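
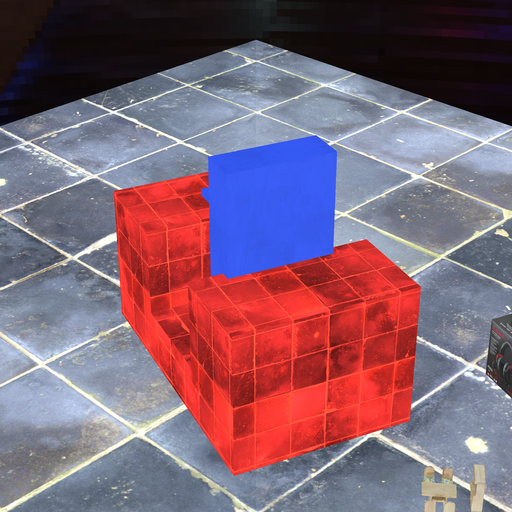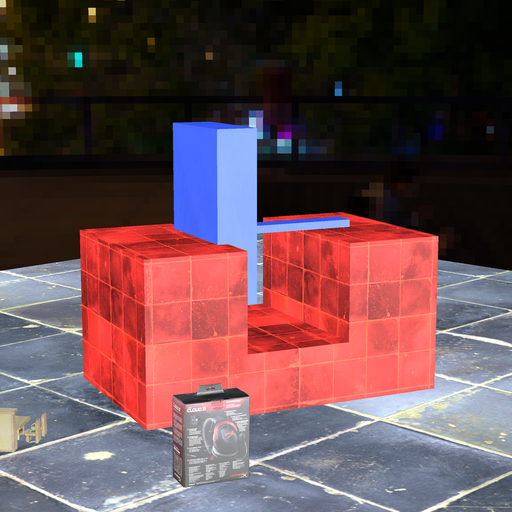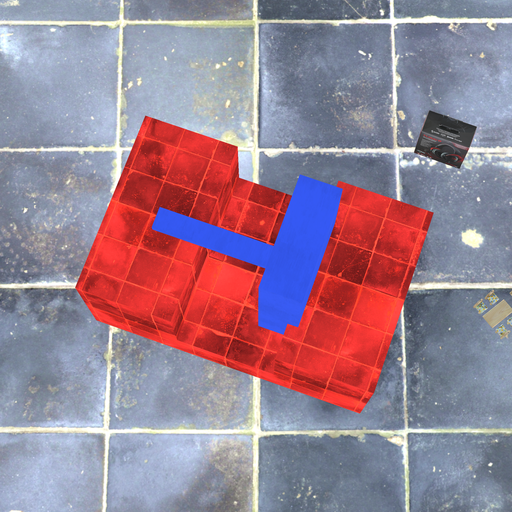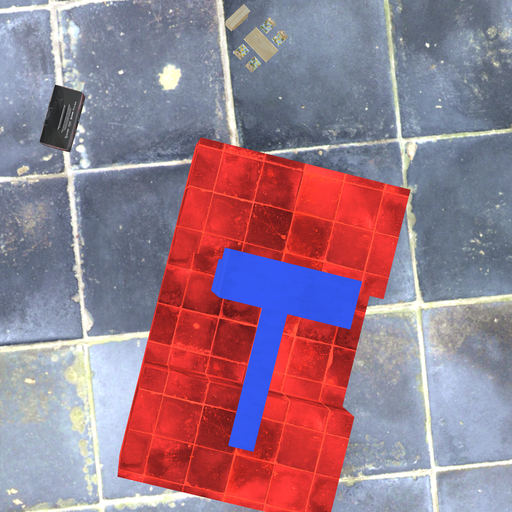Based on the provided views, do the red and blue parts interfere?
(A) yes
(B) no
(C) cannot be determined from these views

(A) yes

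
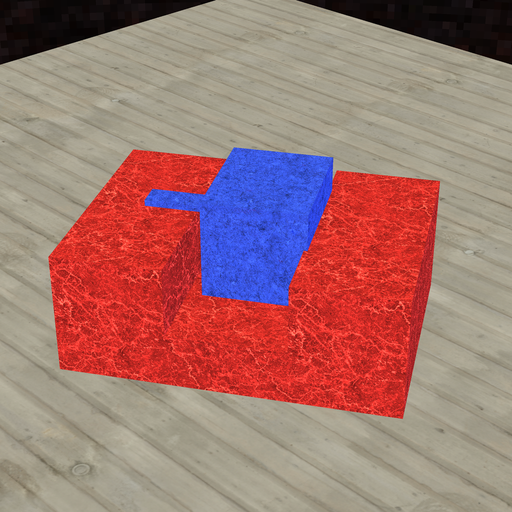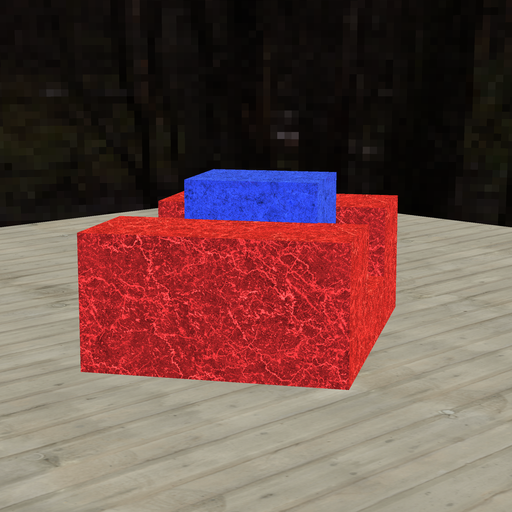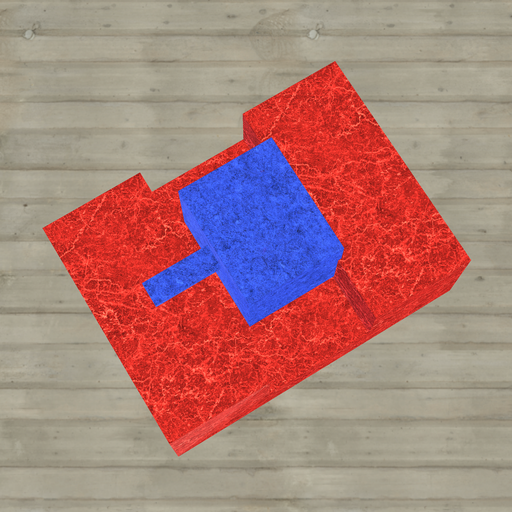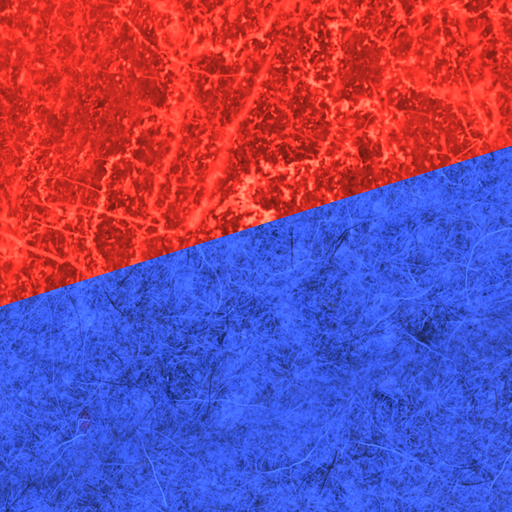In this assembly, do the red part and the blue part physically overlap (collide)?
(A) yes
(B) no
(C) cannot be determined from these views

(A) yes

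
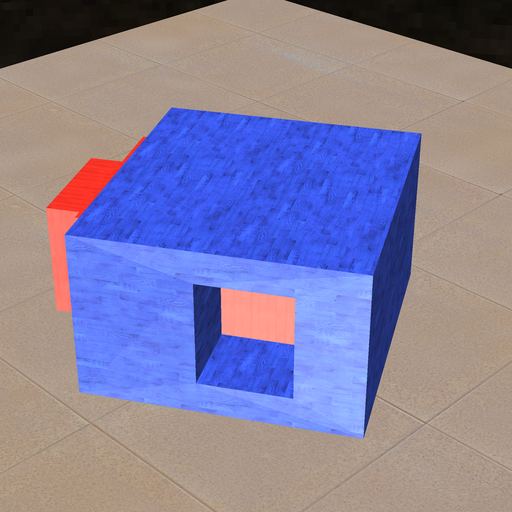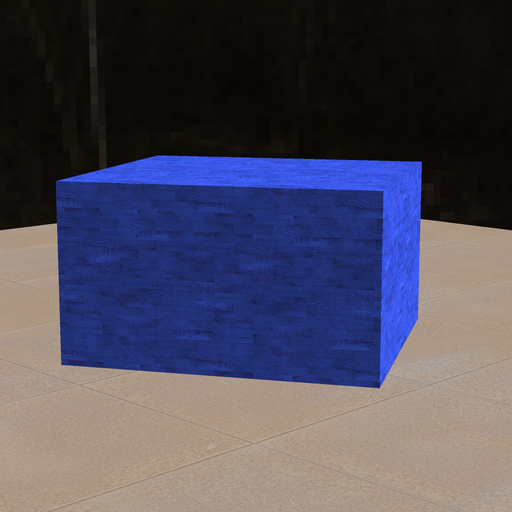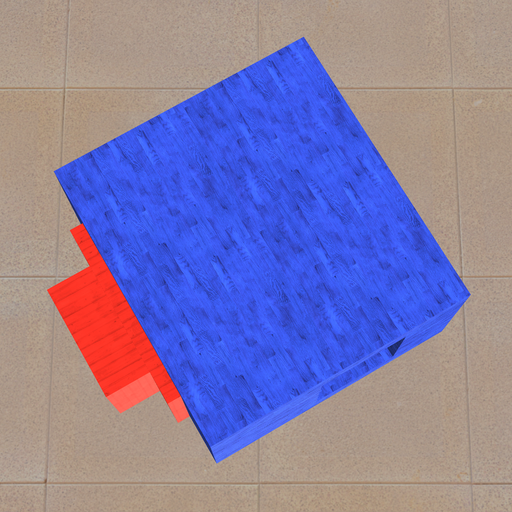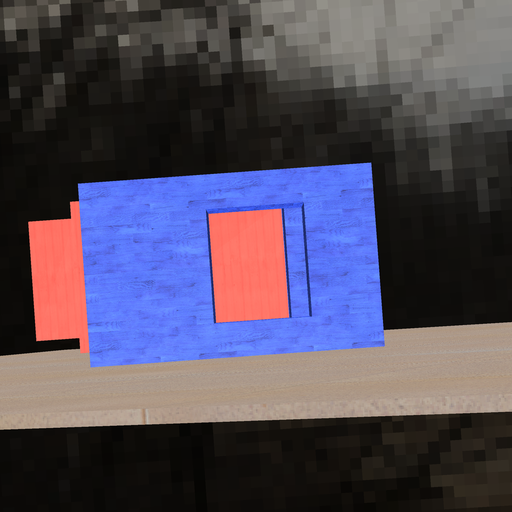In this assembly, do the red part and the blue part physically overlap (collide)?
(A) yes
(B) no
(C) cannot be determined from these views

(B) no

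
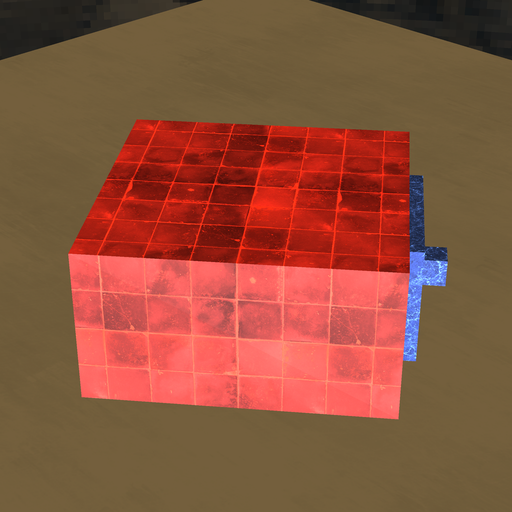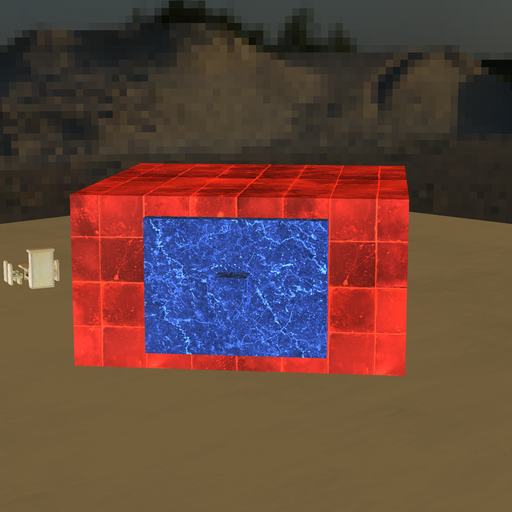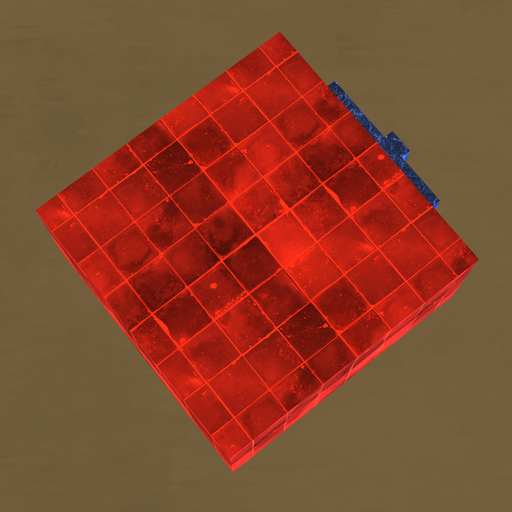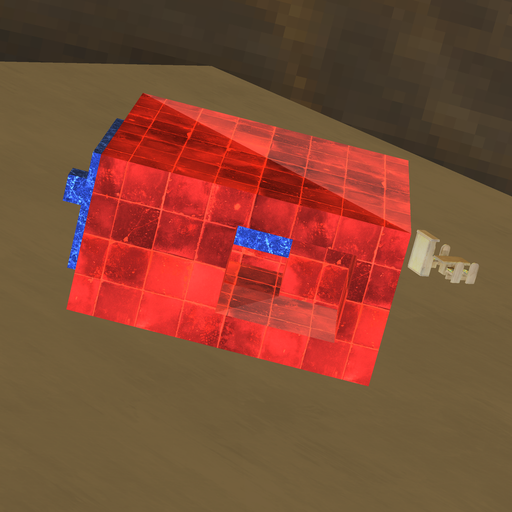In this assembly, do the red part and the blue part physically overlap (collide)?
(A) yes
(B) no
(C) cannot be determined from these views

(A) yes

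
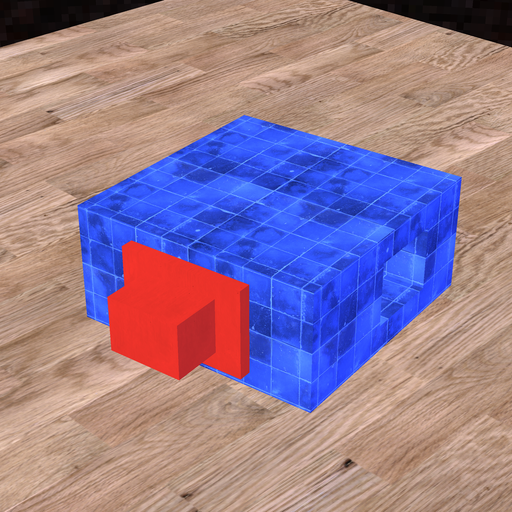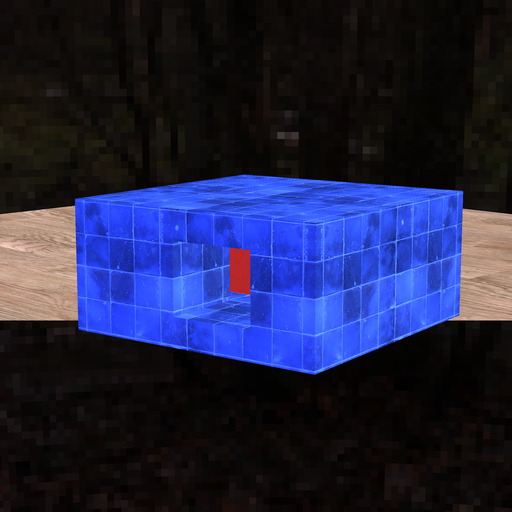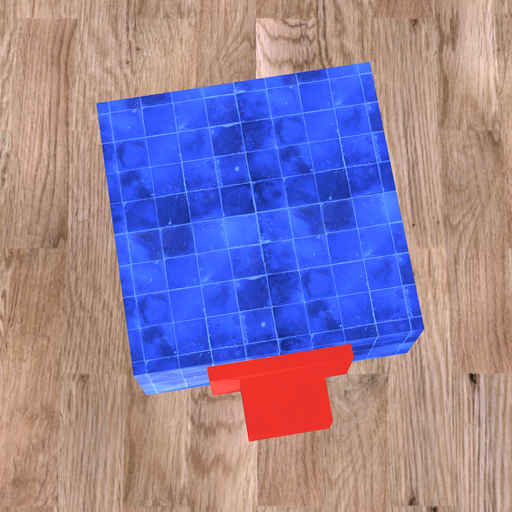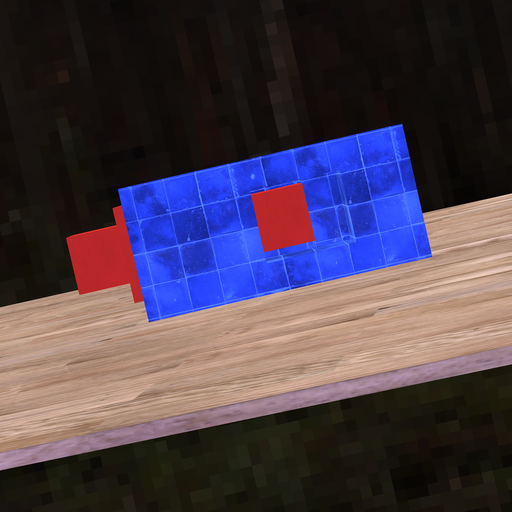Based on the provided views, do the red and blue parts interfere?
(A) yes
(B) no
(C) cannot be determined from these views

(A) yes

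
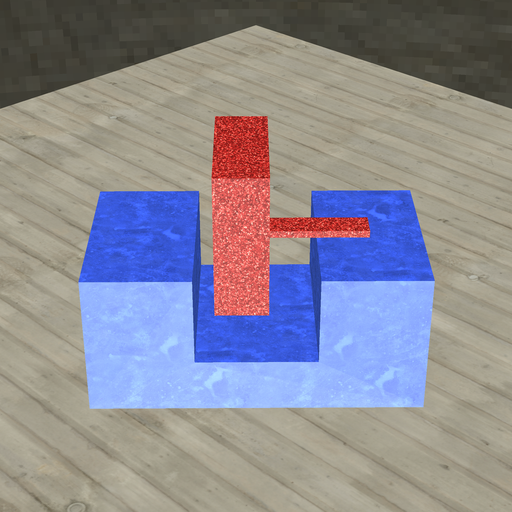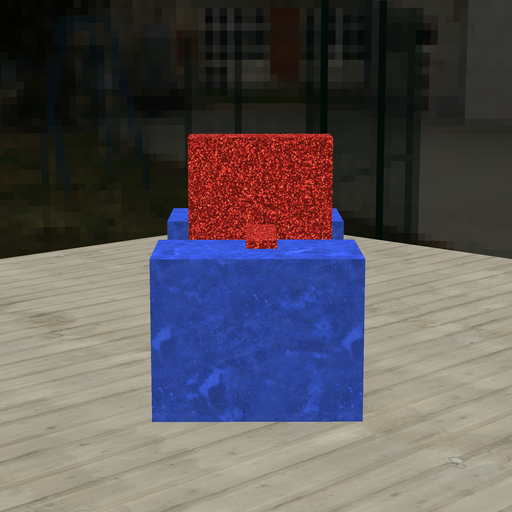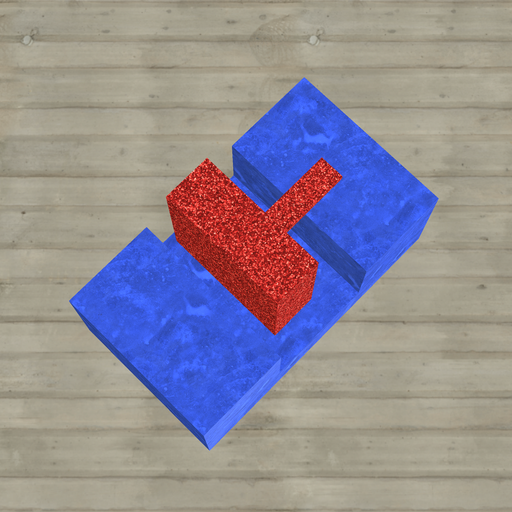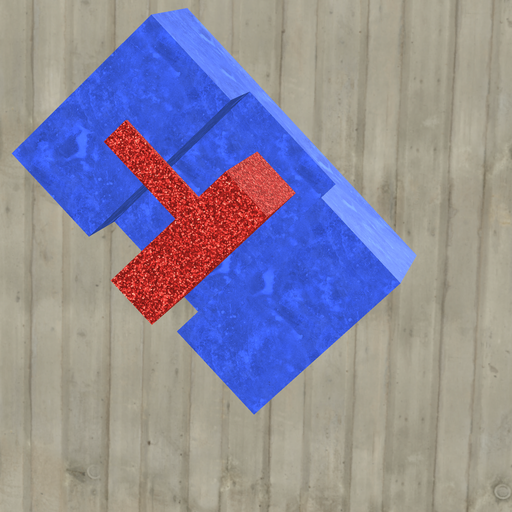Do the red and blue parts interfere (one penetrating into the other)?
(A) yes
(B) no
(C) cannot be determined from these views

(B) no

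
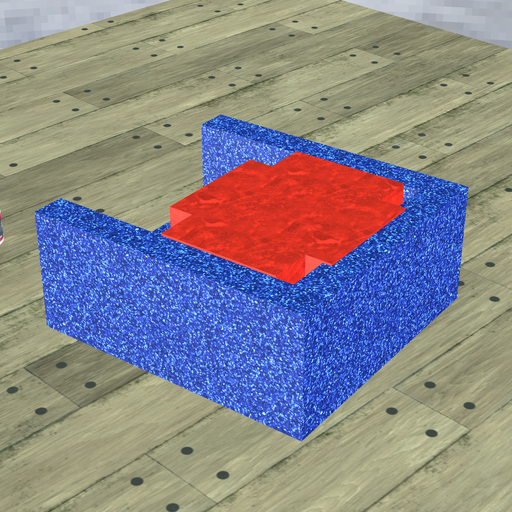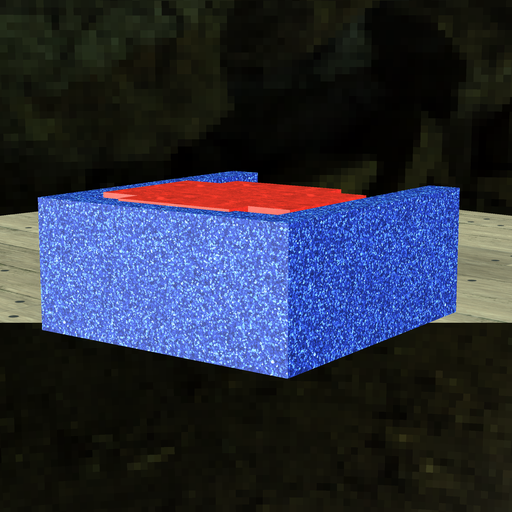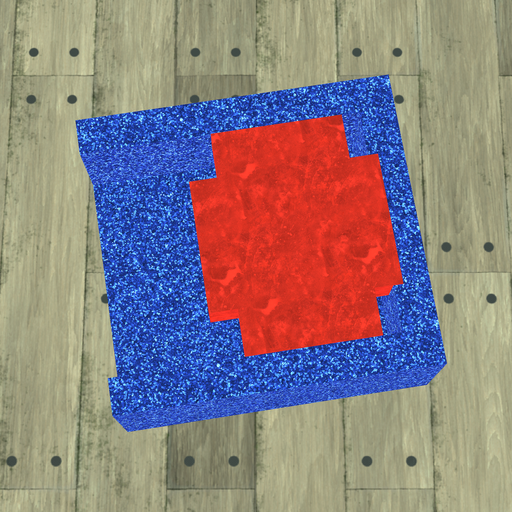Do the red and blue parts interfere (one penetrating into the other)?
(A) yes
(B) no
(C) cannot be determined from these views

(A) yes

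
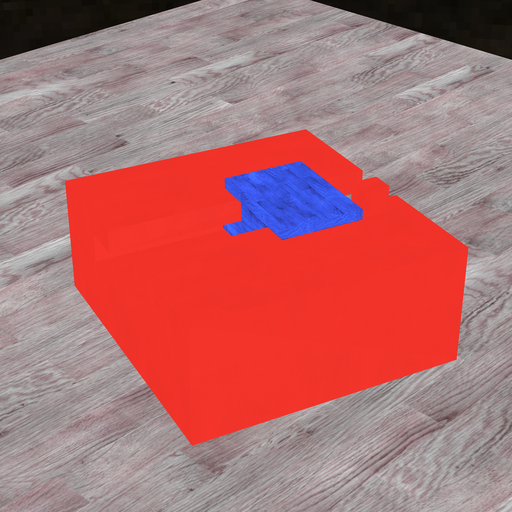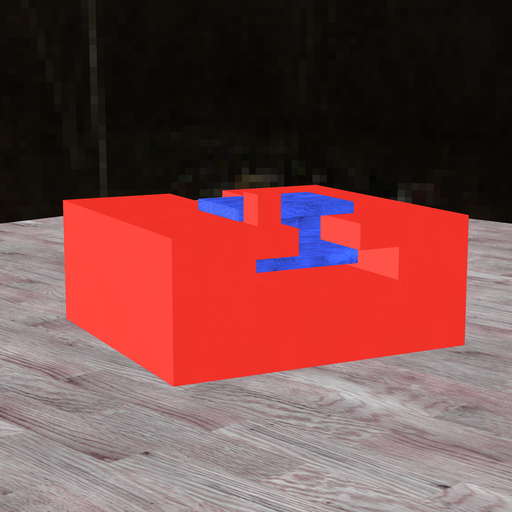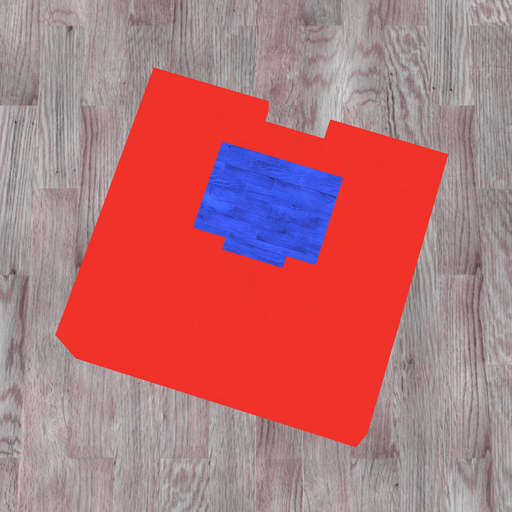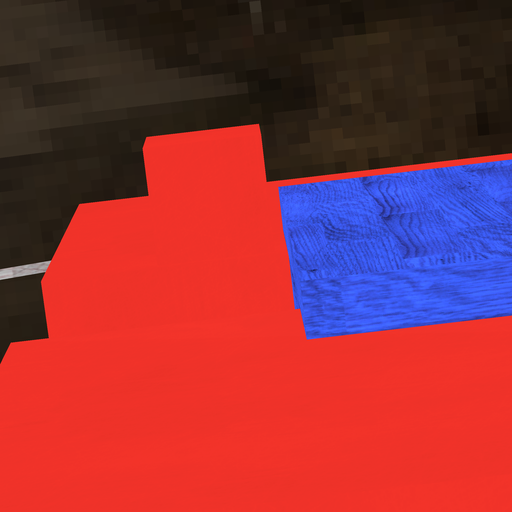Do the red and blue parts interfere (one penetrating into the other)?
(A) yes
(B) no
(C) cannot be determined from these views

(B) no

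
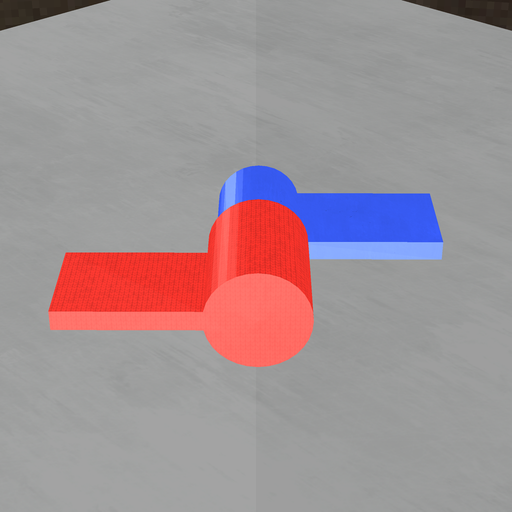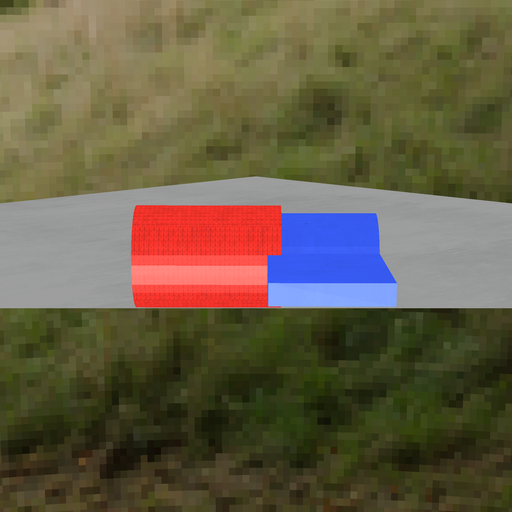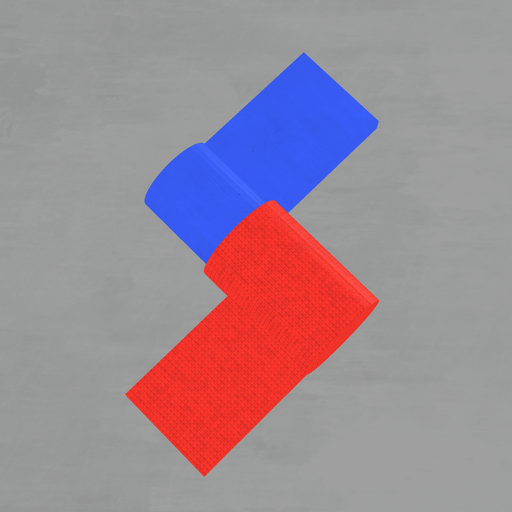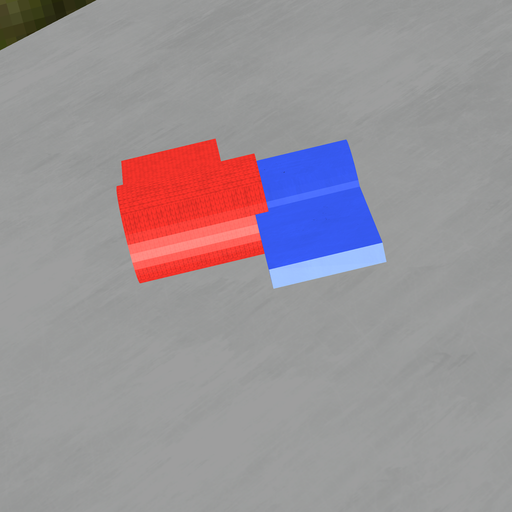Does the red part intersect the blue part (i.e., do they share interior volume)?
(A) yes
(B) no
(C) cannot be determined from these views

(A) yes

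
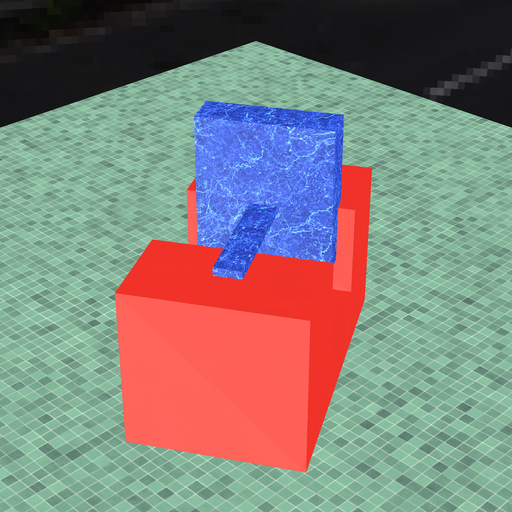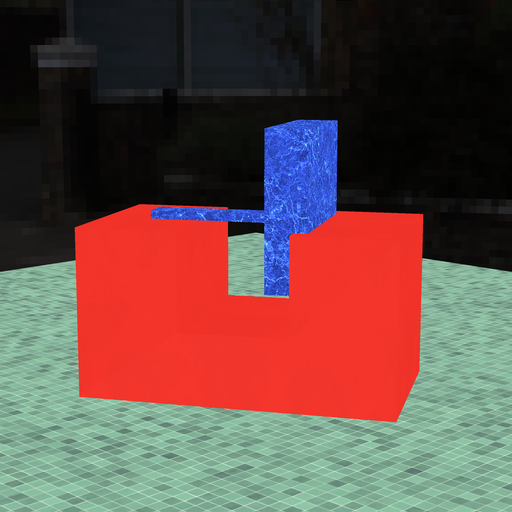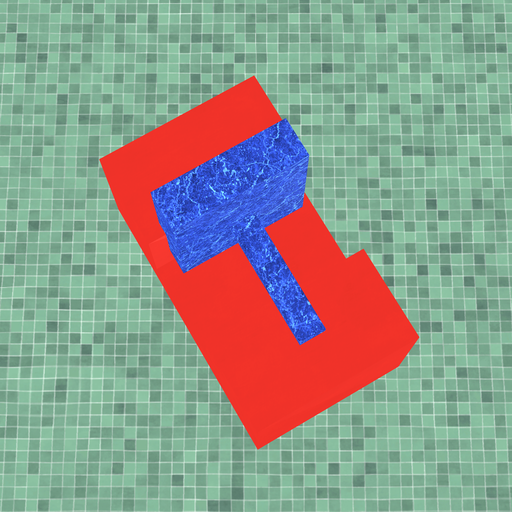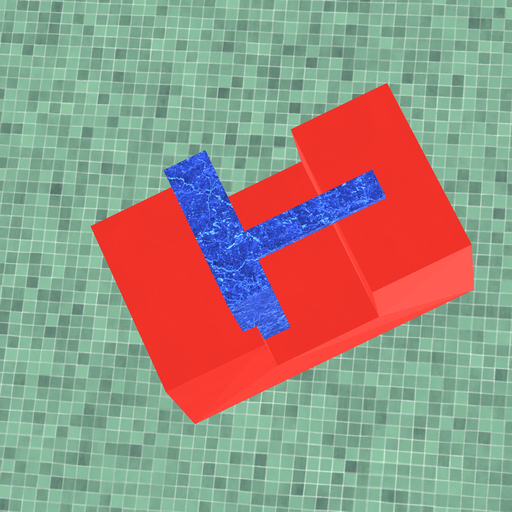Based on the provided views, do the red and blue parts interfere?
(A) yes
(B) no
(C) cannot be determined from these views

(A) yes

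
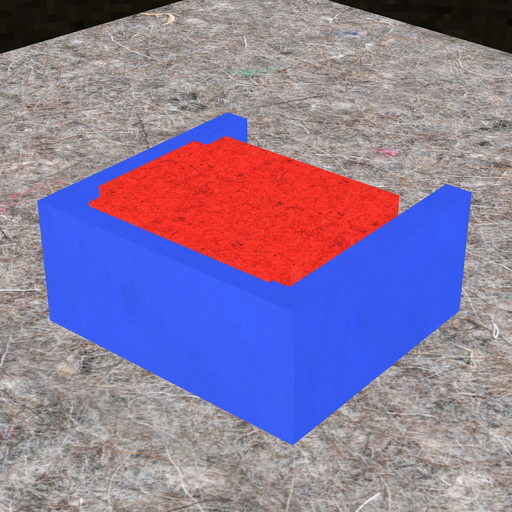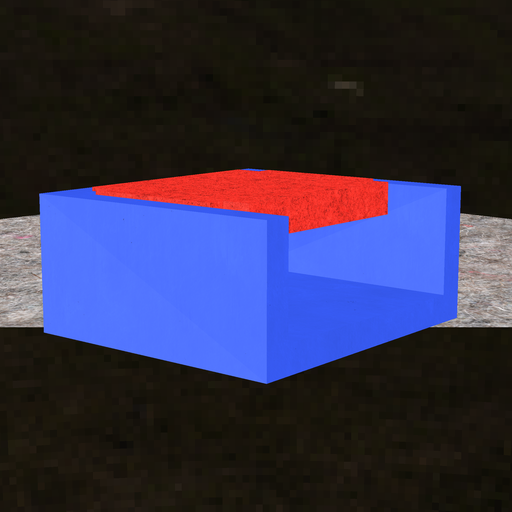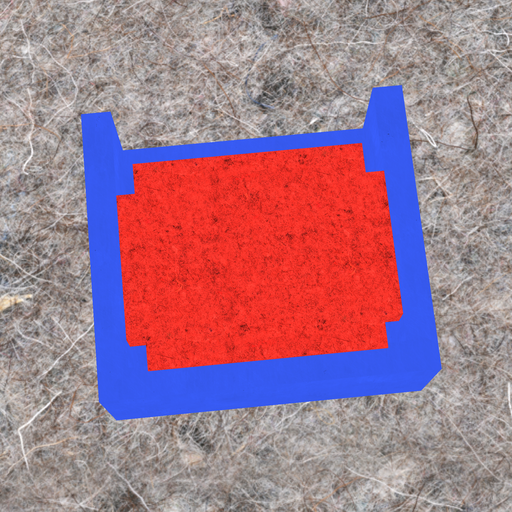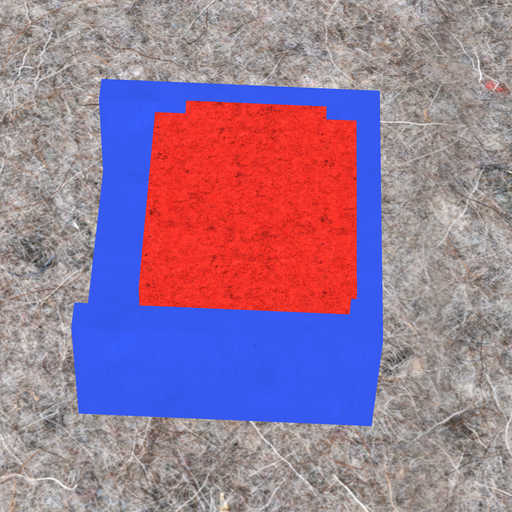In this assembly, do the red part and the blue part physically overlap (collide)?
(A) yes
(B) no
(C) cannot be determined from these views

(A) yes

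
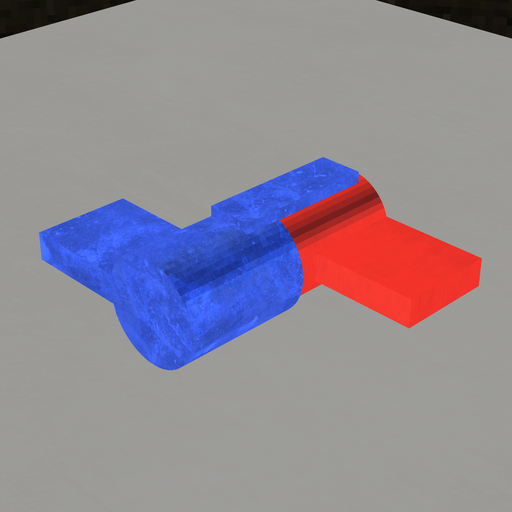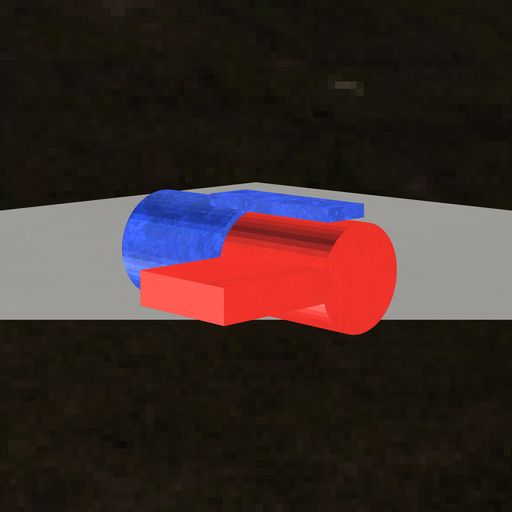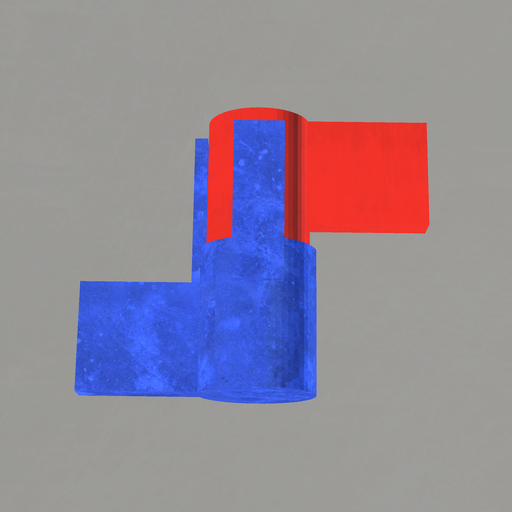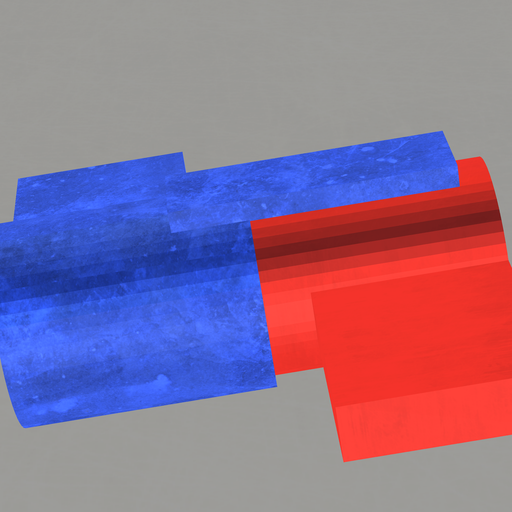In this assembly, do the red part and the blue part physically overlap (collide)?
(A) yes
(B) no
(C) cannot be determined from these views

(A) yes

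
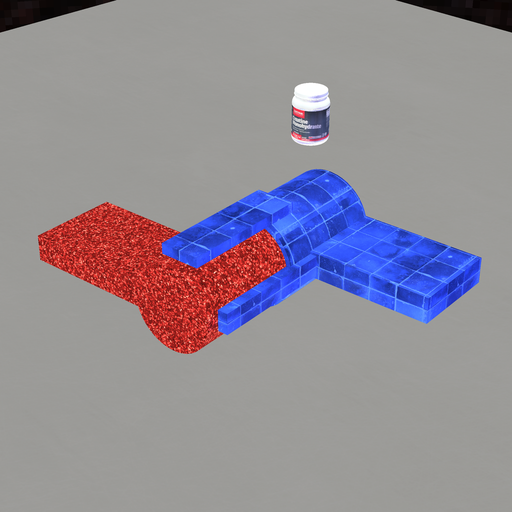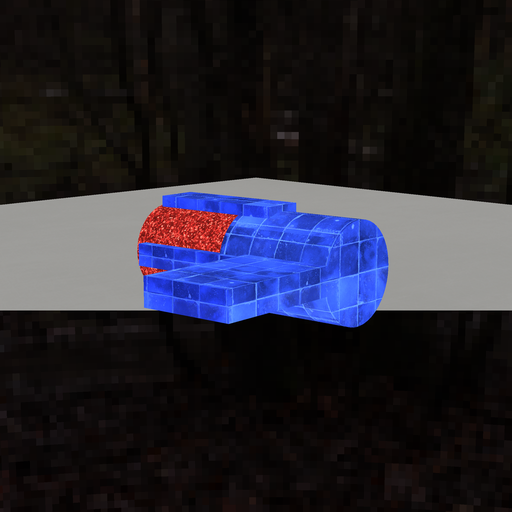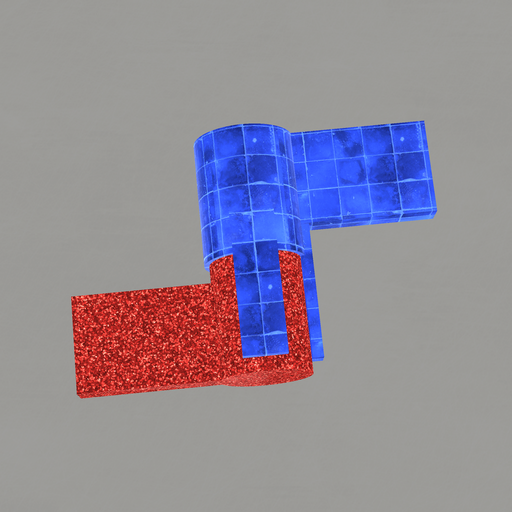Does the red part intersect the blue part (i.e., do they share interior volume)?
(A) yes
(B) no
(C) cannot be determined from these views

(A) yes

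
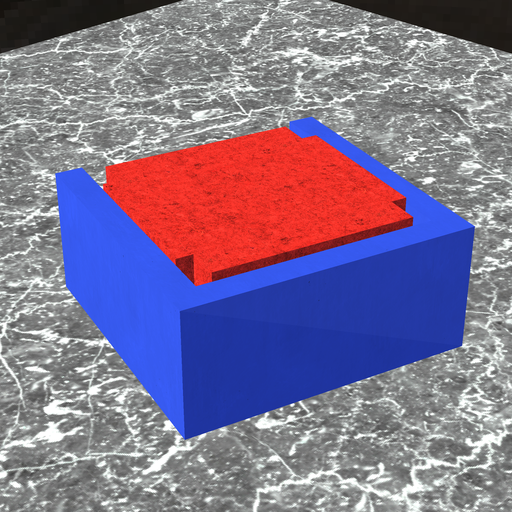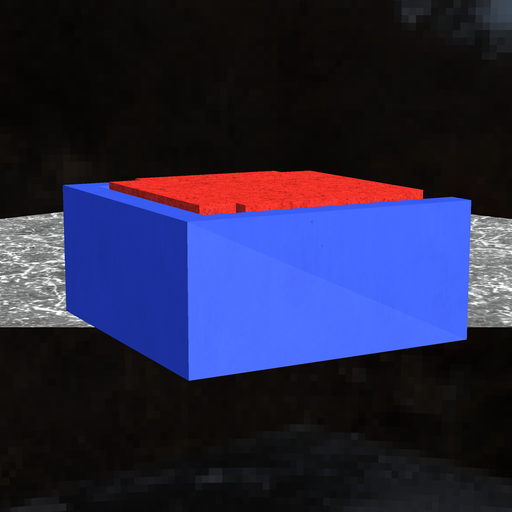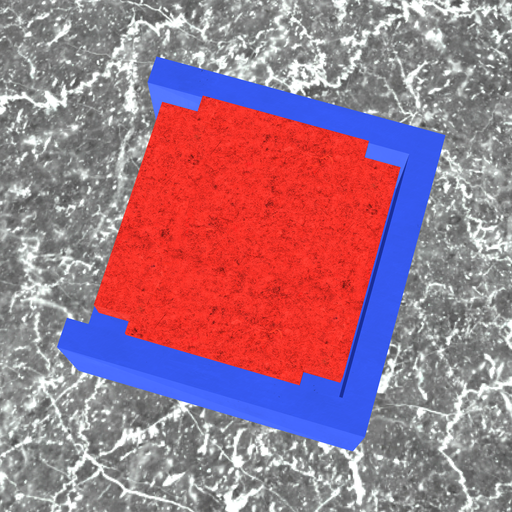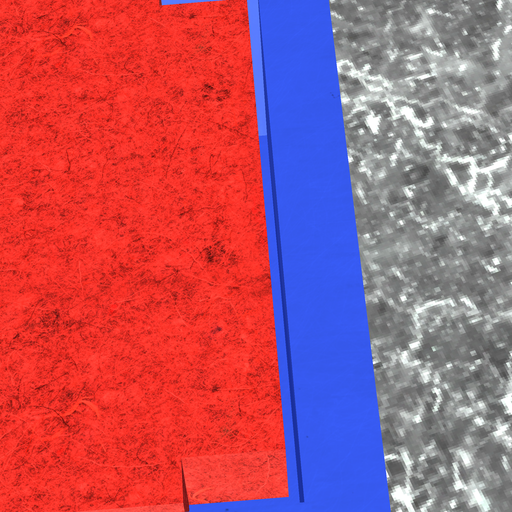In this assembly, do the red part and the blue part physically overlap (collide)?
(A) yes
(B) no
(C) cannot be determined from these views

(B) no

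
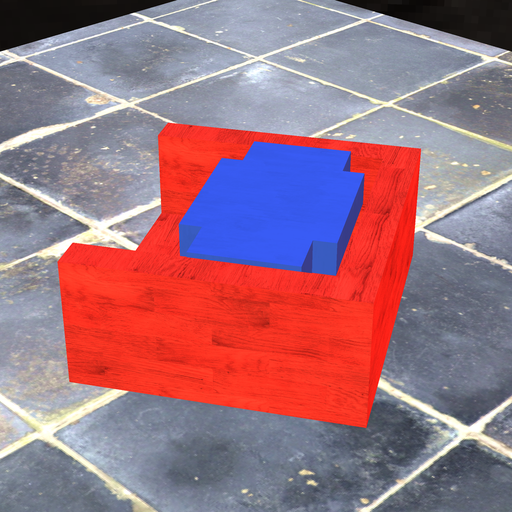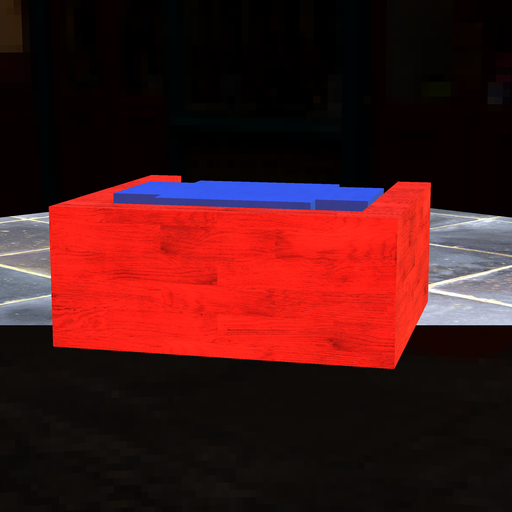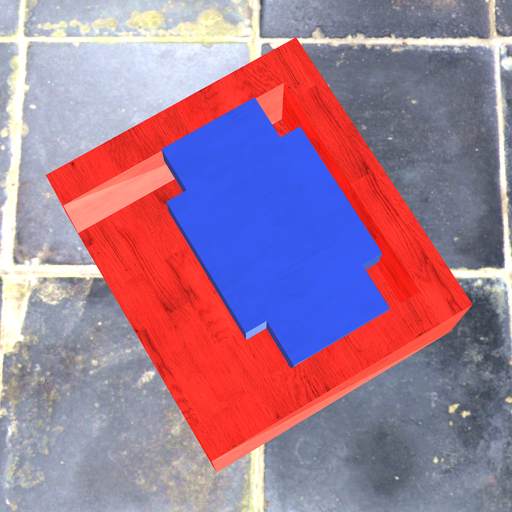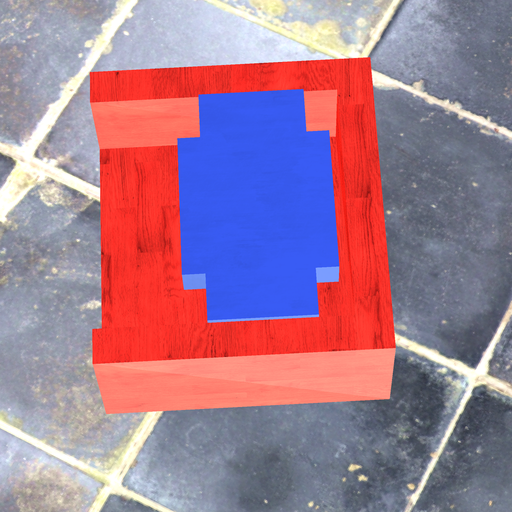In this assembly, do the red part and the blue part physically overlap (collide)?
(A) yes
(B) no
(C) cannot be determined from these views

(B) no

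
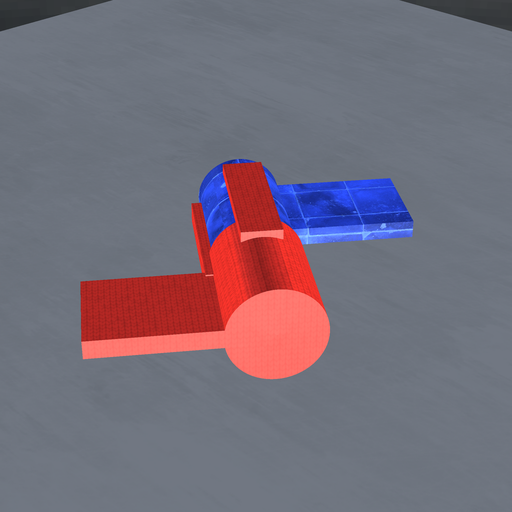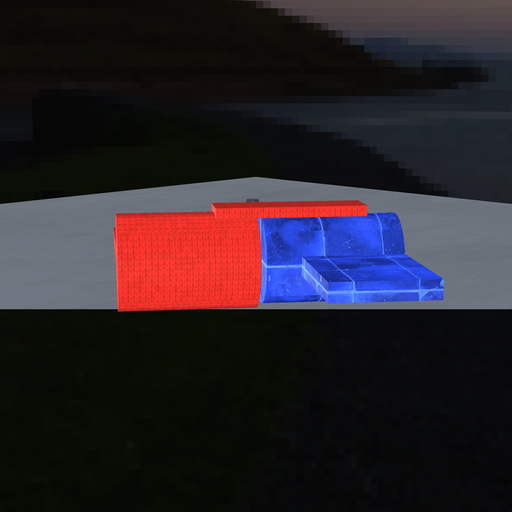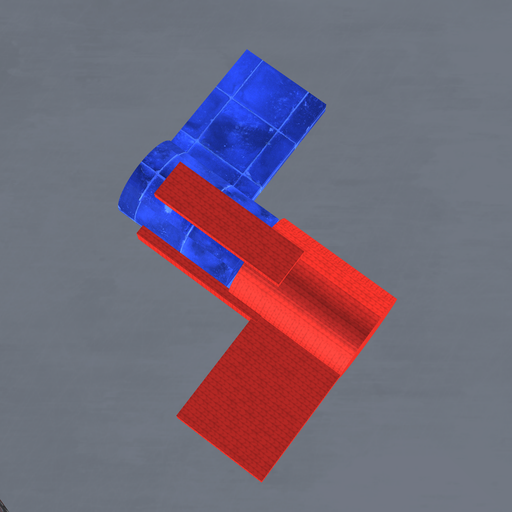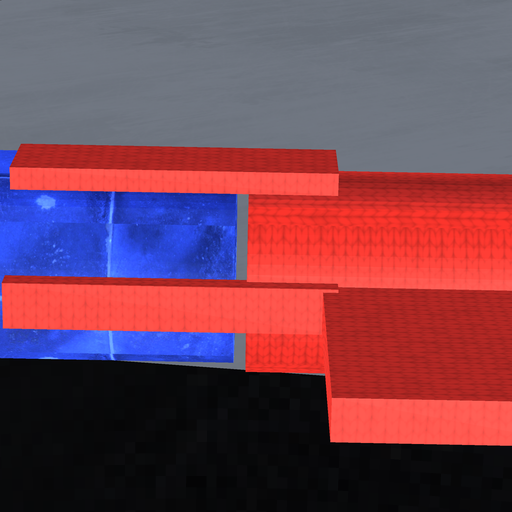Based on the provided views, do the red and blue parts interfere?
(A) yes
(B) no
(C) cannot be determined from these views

(B) no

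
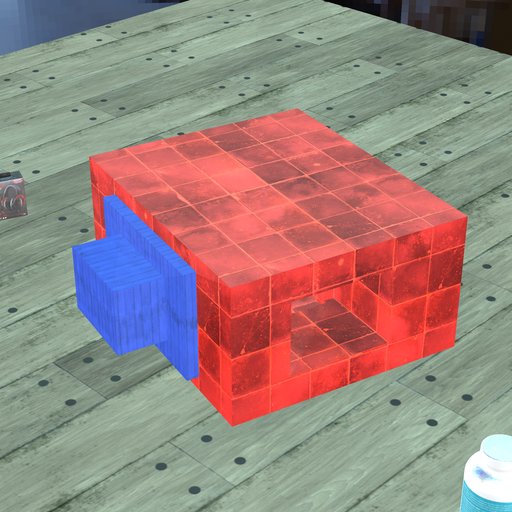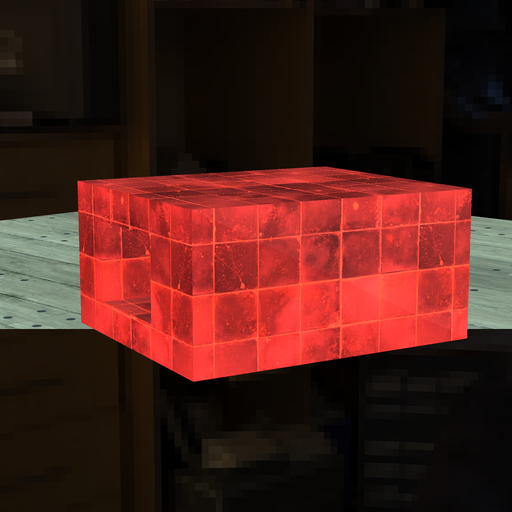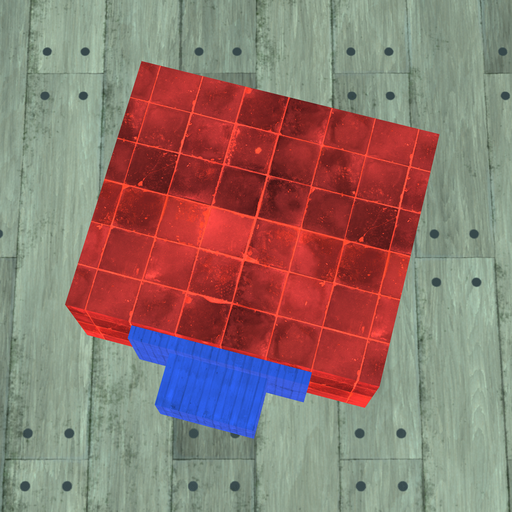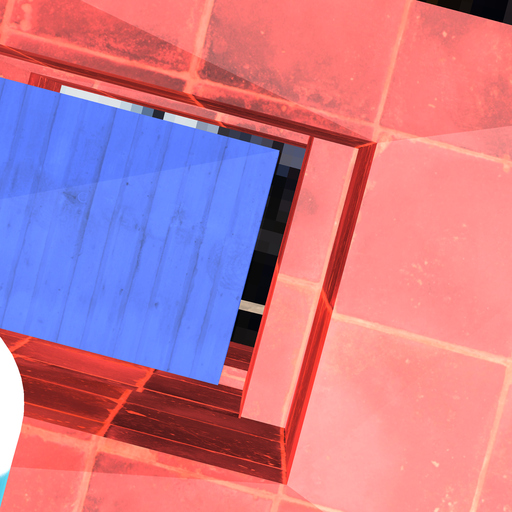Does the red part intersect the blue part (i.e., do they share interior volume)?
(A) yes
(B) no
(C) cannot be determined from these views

(B) no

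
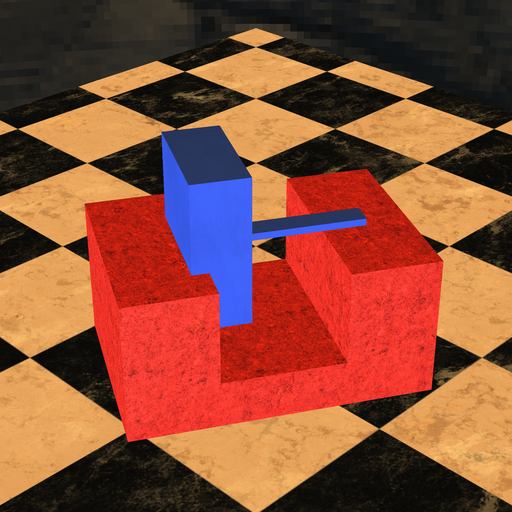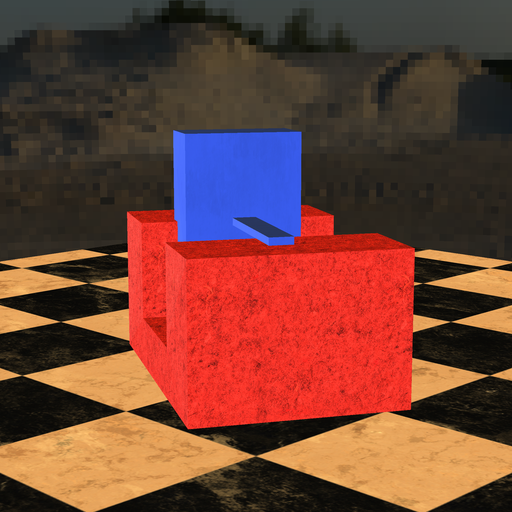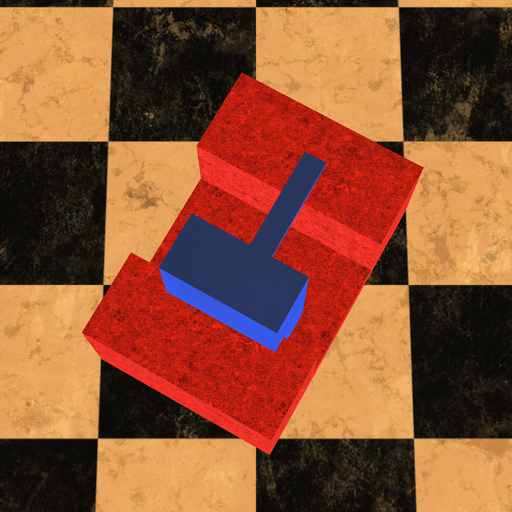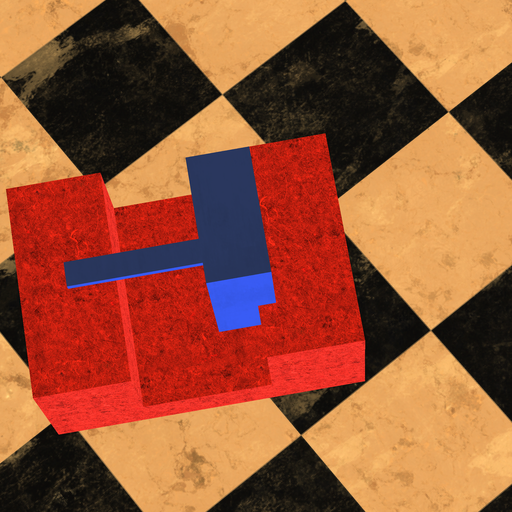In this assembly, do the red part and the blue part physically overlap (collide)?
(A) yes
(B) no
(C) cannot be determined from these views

(A) yes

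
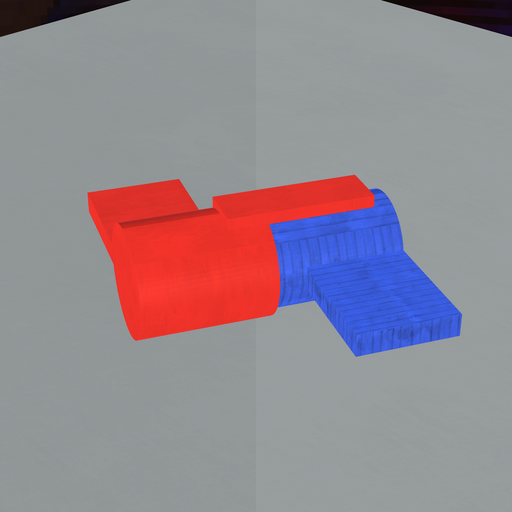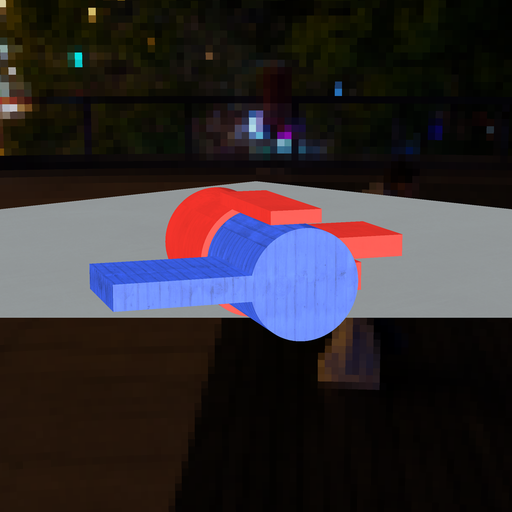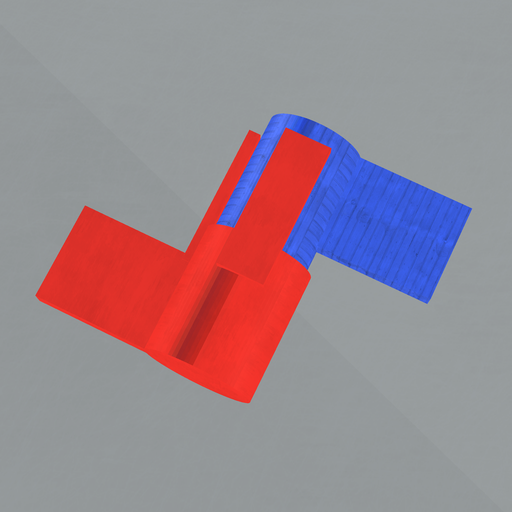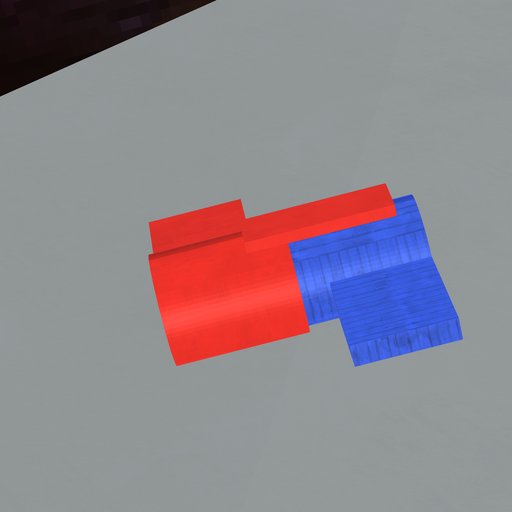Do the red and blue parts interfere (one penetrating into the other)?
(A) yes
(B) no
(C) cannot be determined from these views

(A) yes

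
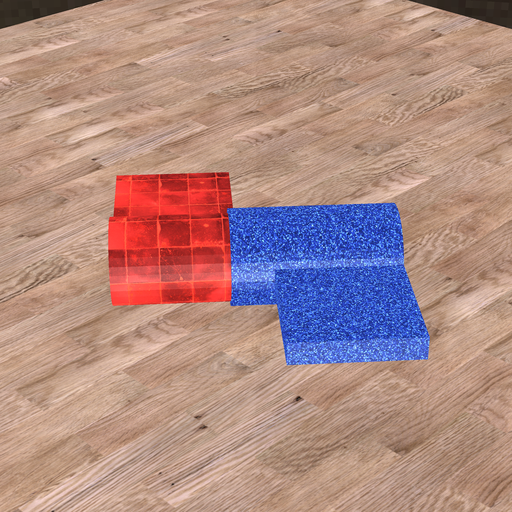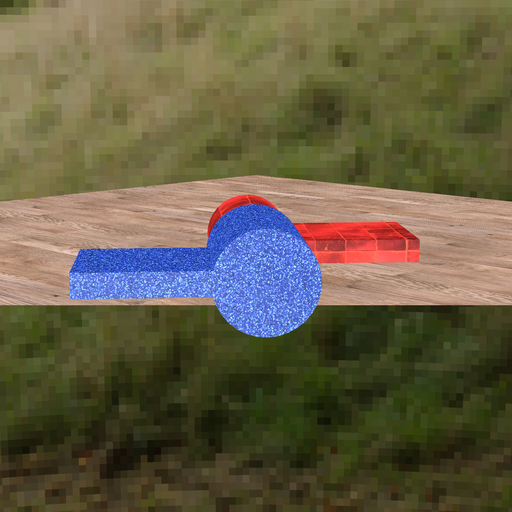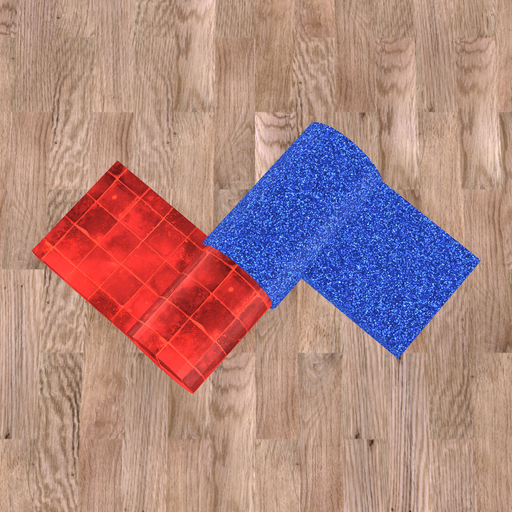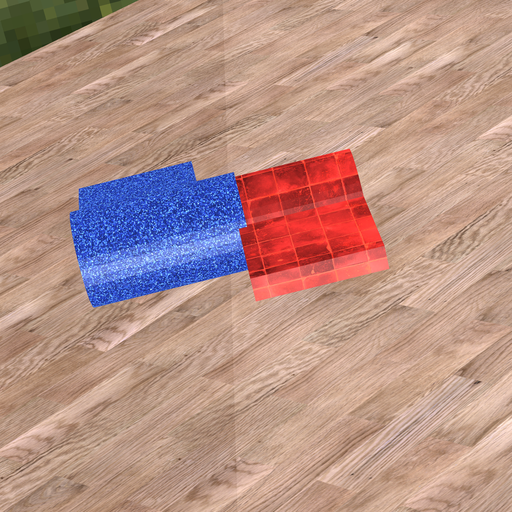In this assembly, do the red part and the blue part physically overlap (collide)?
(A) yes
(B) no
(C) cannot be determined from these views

(A) yes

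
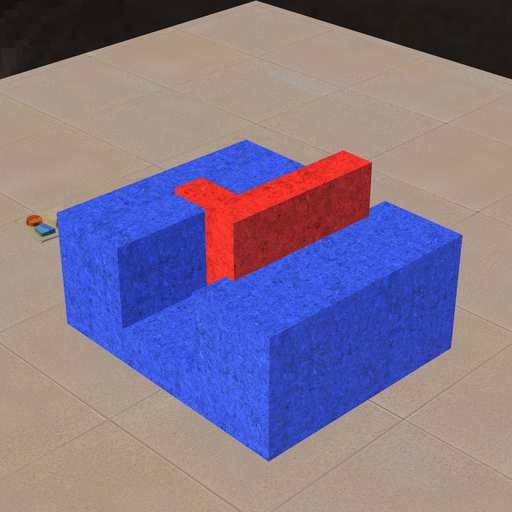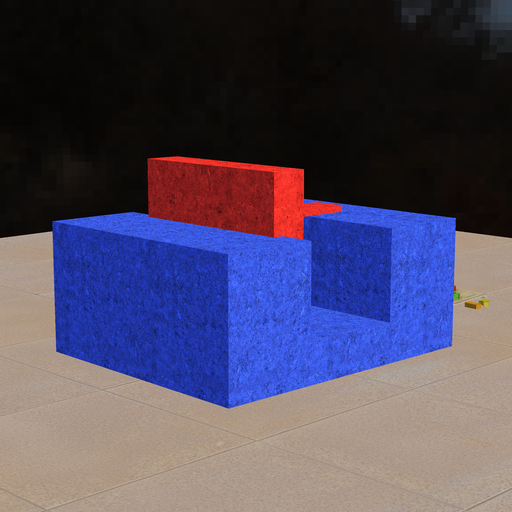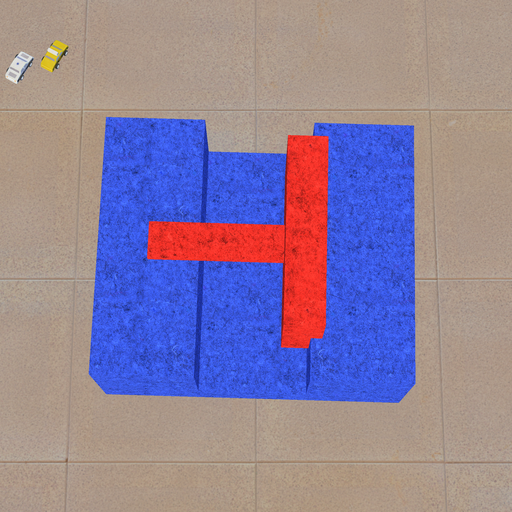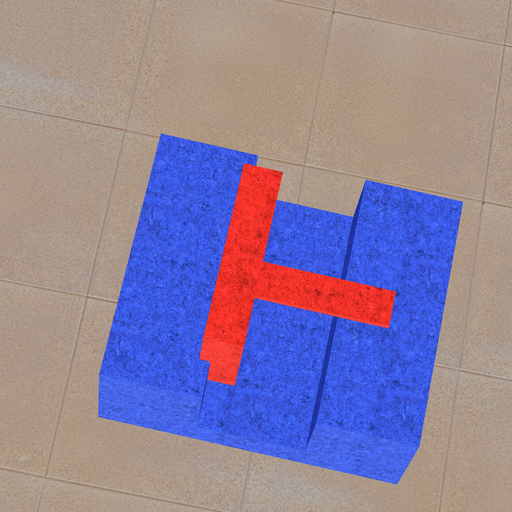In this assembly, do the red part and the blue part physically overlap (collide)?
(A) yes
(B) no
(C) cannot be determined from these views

(A) yes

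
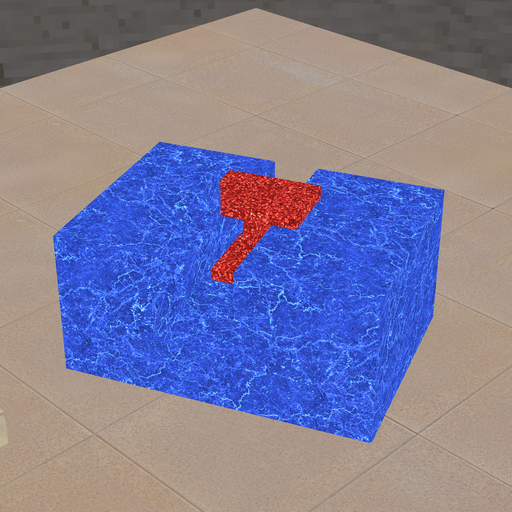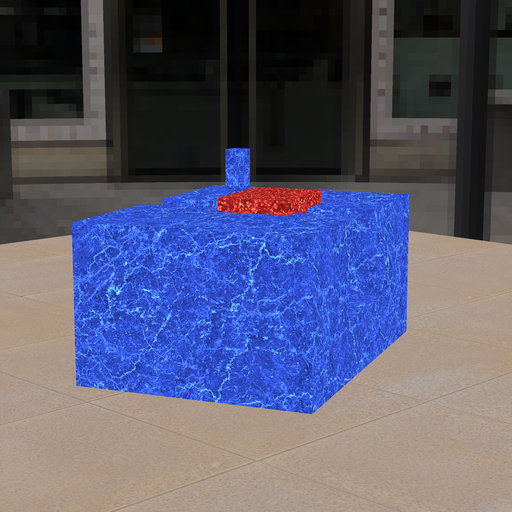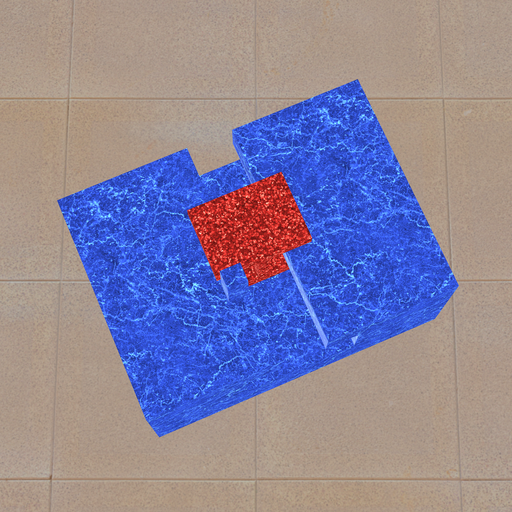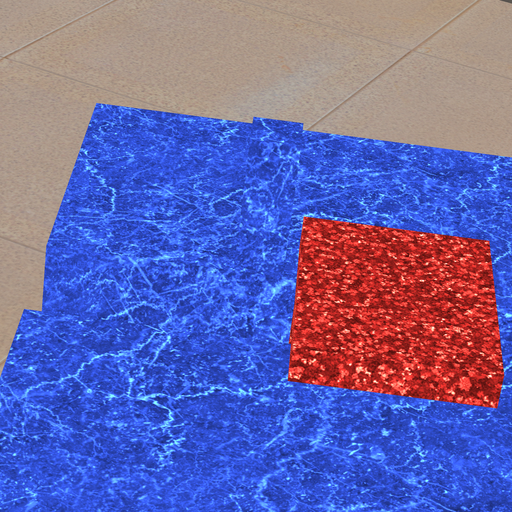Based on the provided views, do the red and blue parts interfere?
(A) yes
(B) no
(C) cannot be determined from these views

(B) no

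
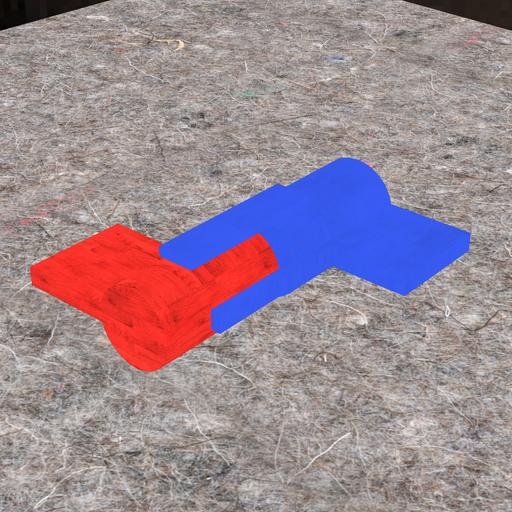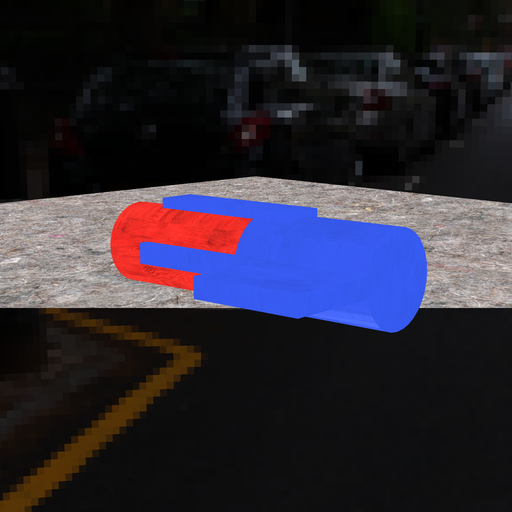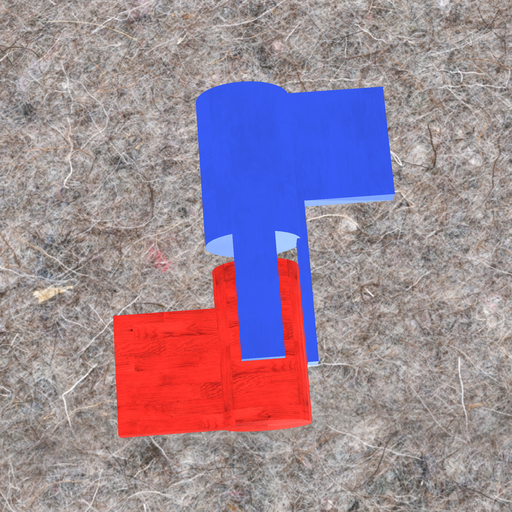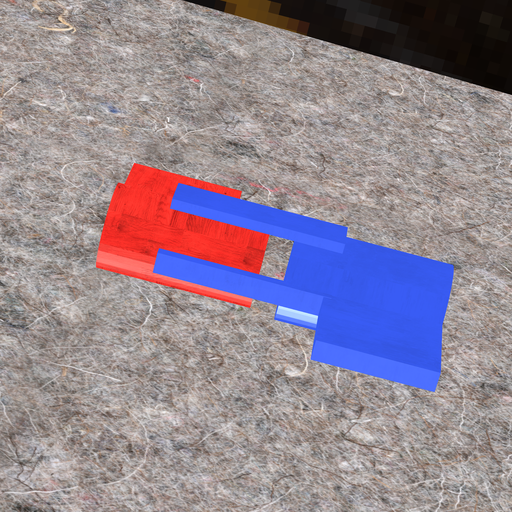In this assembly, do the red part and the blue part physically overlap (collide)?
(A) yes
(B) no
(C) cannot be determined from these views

(B) no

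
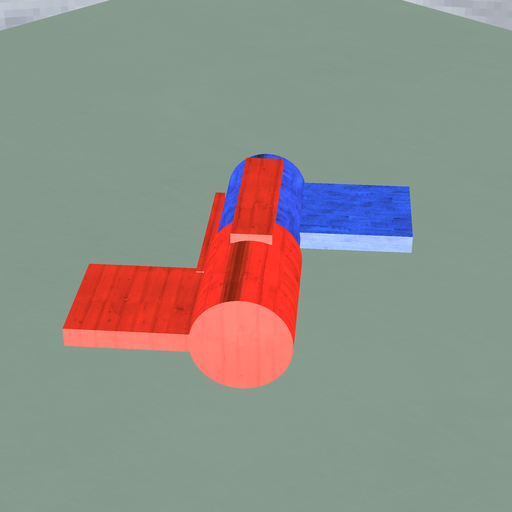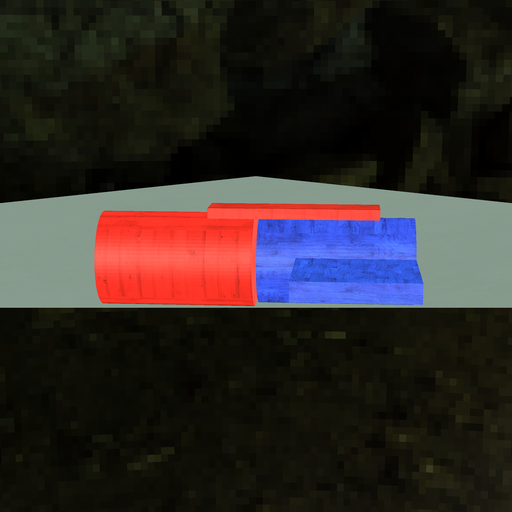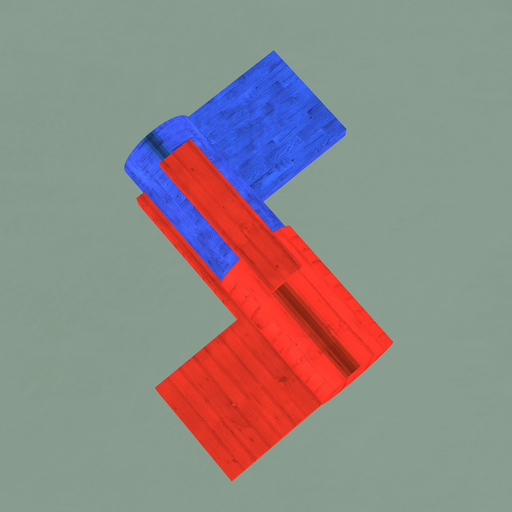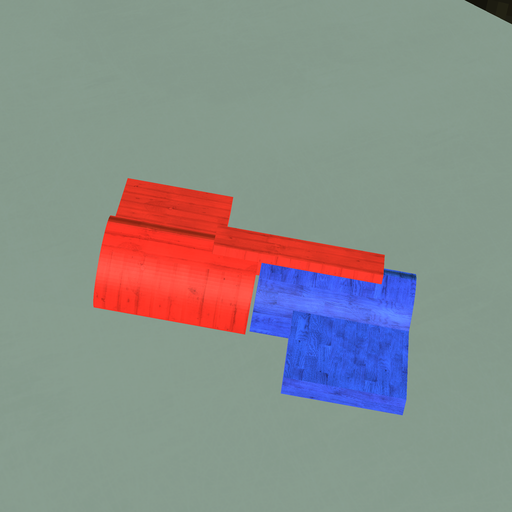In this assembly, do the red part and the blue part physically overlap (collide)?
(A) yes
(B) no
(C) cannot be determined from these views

(B) no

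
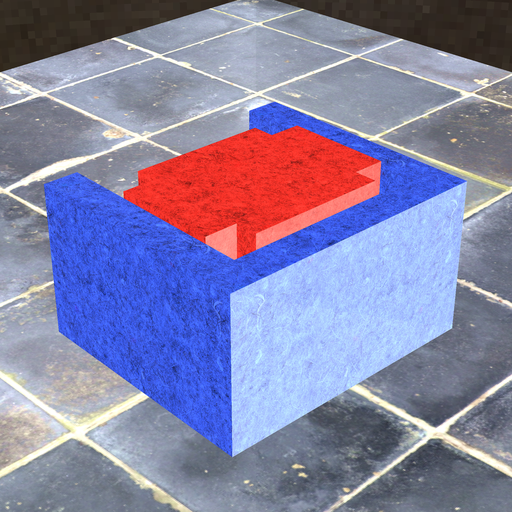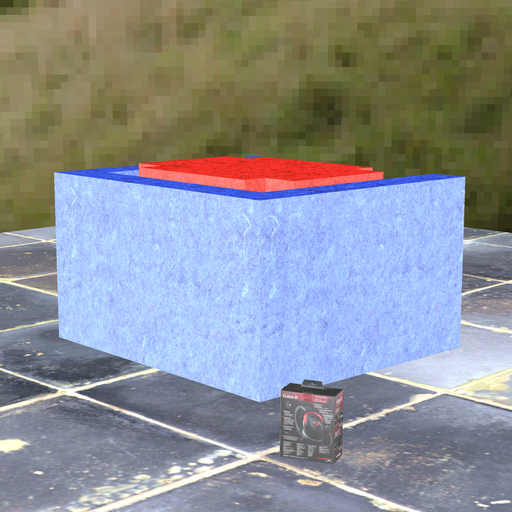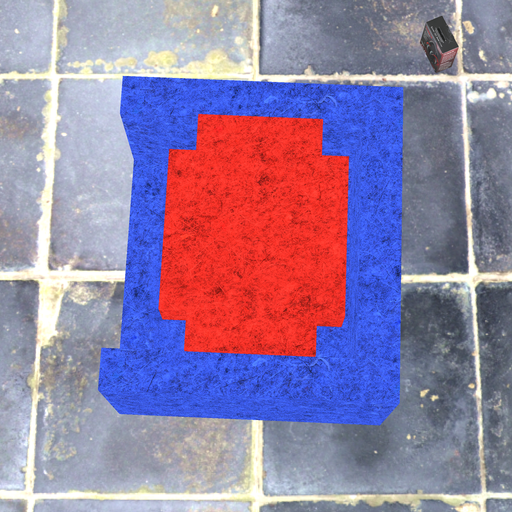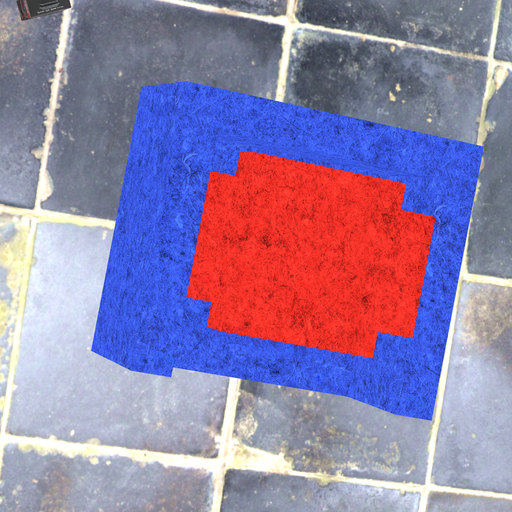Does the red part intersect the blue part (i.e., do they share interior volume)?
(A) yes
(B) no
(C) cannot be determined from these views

(B) no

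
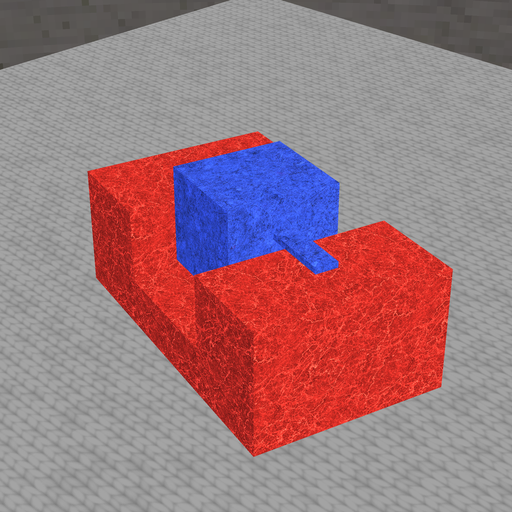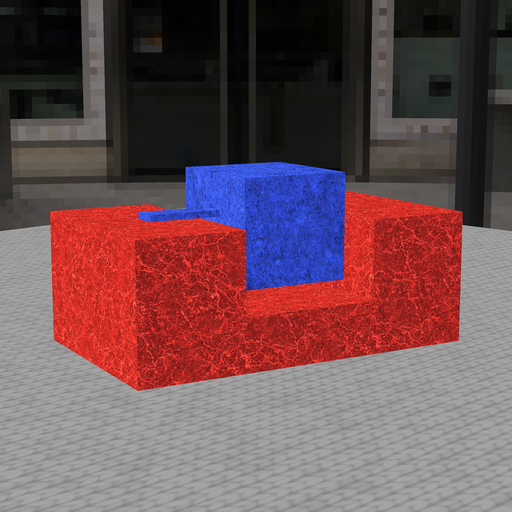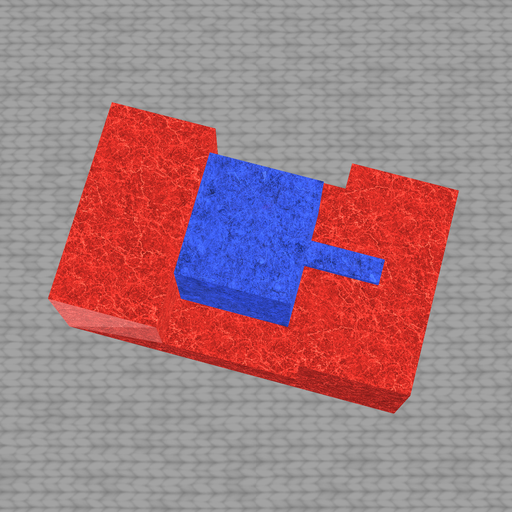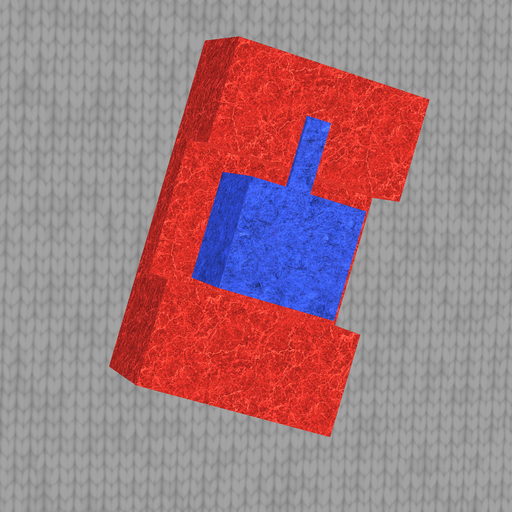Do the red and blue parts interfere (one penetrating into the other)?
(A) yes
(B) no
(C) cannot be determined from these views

(B) no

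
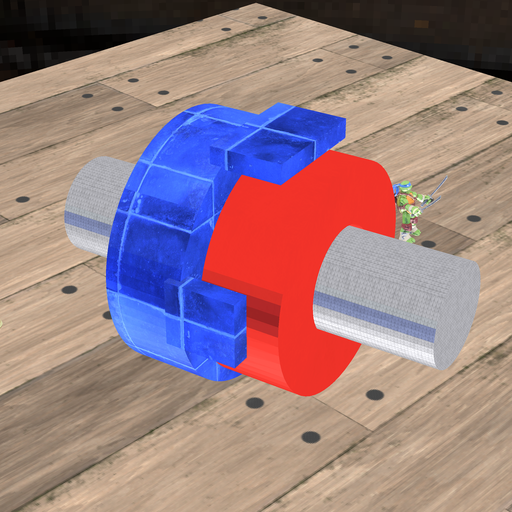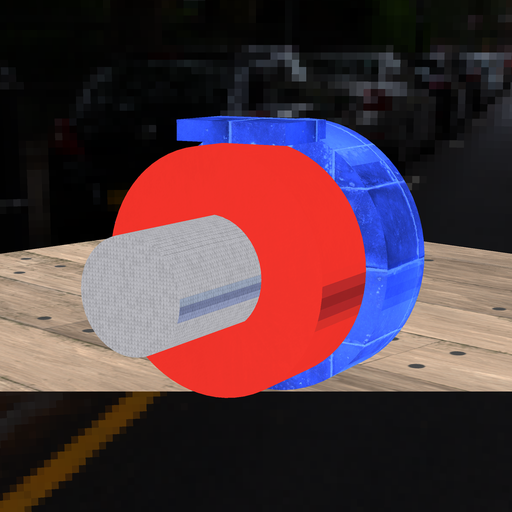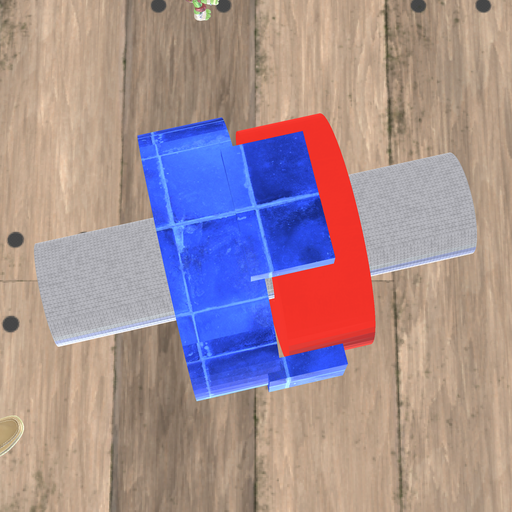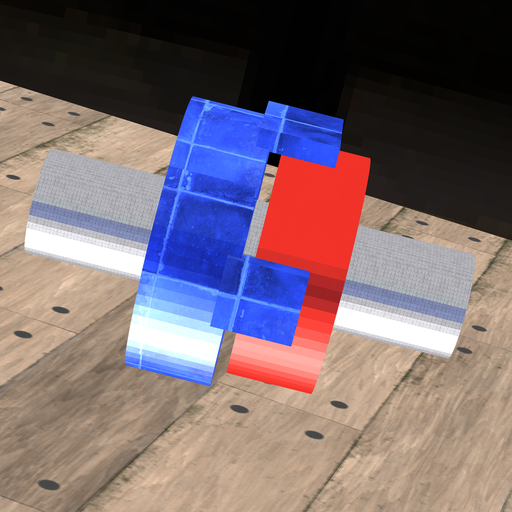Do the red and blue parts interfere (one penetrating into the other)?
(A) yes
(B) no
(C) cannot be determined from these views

(B) no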